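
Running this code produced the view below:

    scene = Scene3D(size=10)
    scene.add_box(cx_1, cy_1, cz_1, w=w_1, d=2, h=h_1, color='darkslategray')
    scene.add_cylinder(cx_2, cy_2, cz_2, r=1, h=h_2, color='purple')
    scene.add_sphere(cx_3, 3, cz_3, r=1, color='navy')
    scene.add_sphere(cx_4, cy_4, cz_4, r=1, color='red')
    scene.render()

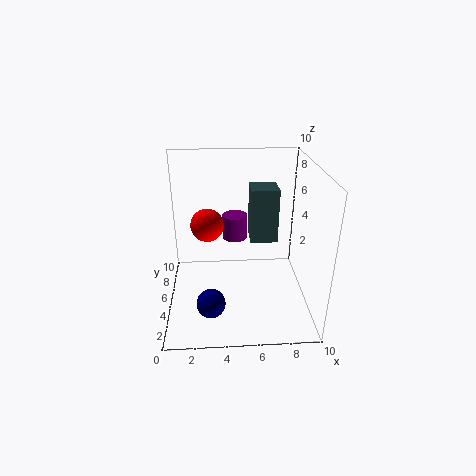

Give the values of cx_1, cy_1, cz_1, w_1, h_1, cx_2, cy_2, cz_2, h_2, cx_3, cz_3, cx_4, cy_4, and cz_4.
cx_1 = 6; cy_1 = 6; cz_1 = 4; w_1 = 2; h_1 = 4; cx_2 = 5; cy_2 = 9; cz_2 = 3; h_2 = 2; cx_3 = 3; cz_3 = 1; cx_4 = 3; cy_4 = 3; cz_4 = 7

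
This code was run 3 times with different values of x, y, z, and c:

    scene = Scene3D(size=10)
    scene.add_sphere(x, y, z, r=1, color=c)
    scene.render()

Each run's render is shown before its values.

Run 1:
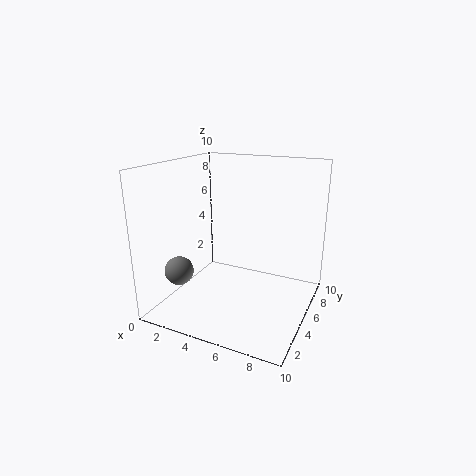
x = 1.5; y = 2.75; z = 2.75; c = 'gray'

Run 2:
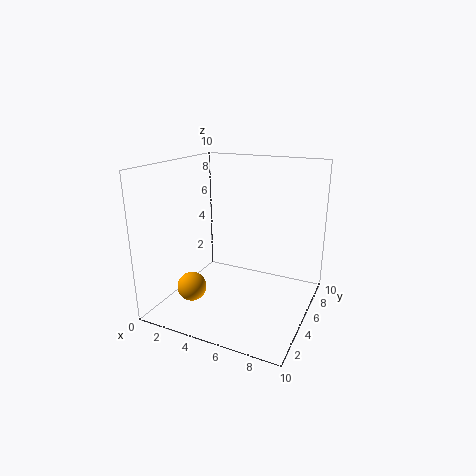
x = 2.5; y = 2.75; z = 1.75; c = 'orange'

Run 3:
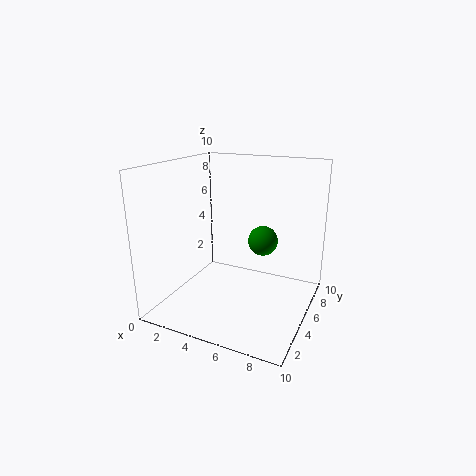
x = 6.75; y = 5.25; z = 5; c = 'green'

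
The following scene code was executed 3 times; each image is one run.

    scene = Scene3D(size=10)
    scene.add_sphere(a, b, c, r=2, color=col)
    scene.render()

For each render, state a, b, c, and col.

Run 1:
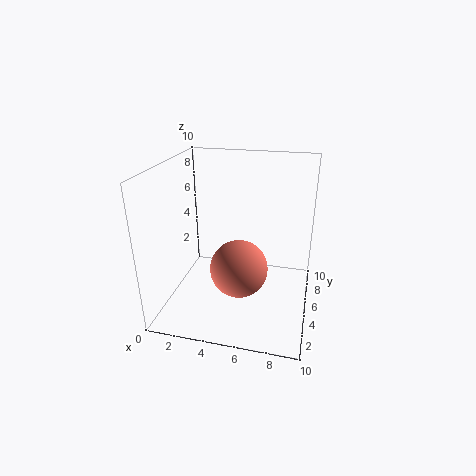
a = 5.25, b = 4.25, c = 3, col = 'salmon'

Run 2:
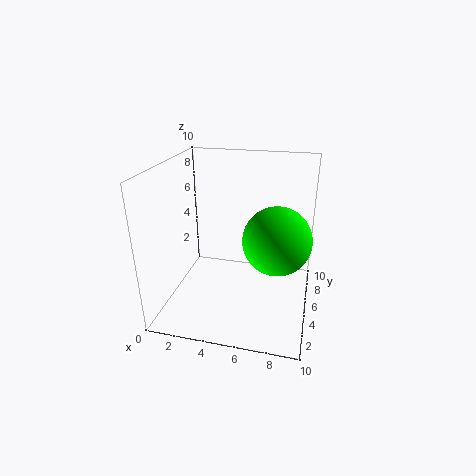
a = 8, b = 2.25, c = 6.5, col = 'lime'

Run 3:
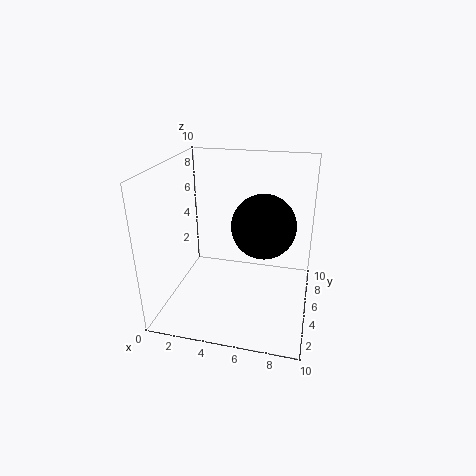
a = 7, b = 3.5, c = 6.75, col = 'black'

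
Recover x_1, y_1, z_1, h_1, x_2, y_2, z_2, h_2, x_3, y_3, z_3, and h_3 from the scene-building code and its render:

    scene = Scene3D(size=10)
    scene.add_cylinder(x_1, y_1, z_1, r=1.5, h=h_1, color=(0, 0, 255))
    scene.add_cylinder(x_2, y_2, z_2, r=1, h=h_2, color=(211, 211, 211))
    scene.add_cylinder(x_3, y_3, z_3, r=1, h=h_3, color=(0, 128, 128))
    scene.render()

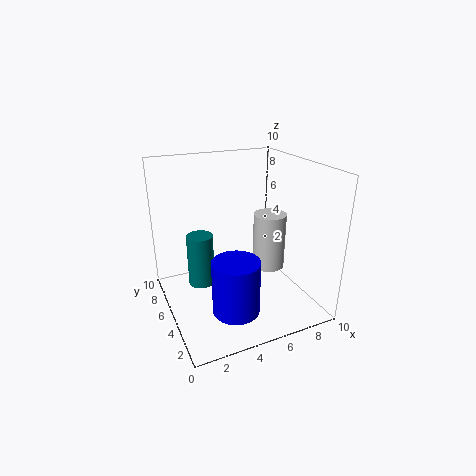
x_1 = 3.5
y_1 = 2
z_1 = 1.5
h_1 = 3.5
x_2 = 6
y_2 = 2.5
z_2 = 4
h_2 = 3.5
x_3 = 3
y_3 = 7.5
z_3 = 0.5
h_3 = 4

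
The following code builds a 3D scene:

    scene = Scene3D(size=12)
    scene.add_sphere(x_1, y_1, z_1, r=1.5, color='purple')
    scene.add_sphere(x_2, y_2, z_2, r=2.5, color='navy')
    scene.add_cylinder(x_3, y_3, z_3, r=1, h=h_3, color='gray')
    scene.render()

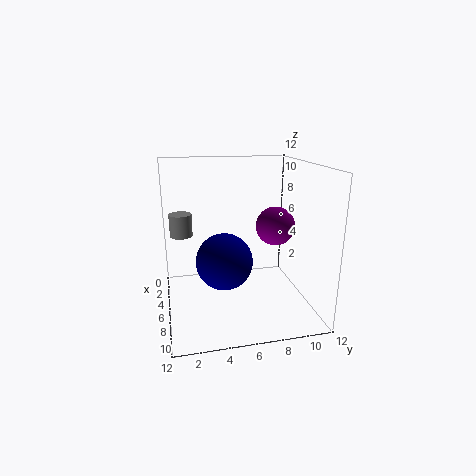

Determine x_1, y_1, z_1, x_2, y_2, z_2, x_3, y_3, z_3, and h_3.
x_1 = 8, y_1 = 8.5, z_1 = 7.5, x_2 = 5, y_2 = 5, z_2 = 3.5, x_3 = 3, y_3 = 1.5, z_3 = 5.5, h_3 = 2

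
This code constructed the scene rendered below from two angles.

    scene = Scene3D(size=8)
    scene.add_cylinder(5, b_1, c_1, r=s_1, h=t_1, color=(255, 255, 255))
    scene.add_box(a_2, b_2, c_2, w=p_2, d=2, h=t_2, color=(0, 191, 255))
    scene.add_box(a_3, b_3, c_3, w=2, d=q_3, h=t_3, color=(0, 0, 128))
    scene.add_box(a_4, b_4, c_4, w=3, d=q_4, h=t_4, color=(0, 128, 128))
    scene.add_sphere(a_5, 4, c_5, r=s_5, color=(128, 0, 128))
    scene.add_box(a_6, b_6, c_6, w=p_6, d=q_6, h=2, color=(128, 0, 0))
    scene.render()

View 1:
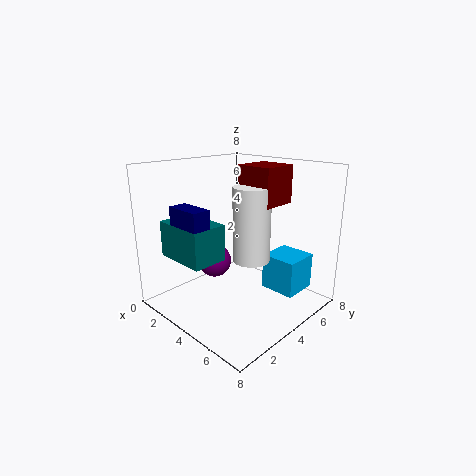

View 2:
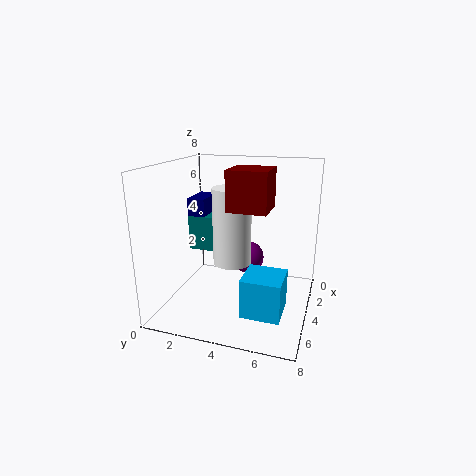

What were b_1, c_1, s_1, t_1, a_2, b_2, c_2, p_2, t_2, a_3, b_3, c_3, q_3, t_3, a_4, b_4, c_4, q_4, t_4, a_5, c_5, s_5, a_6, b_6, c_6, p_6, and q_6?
b_1 = 4
c_1 = 3
s_1 = 1
t_1 = 4
a_2 = 5
b_2 = 5
c_2 = 1
p_2 = 2
t_2 = 2
a_3 = 2
b_3 = 1
c_3 = 5
q_3 = 1
t_3 = 1
a_4 = 1
b_4 = 1
c_4 = 3
q_4 = 2
t_4 = 2
a_5 = 2
c_5 = 2
s_5 = 1
a_6 = 4
b_6 = 4
c_6 = 6
p_6 = 2
q_6 = 2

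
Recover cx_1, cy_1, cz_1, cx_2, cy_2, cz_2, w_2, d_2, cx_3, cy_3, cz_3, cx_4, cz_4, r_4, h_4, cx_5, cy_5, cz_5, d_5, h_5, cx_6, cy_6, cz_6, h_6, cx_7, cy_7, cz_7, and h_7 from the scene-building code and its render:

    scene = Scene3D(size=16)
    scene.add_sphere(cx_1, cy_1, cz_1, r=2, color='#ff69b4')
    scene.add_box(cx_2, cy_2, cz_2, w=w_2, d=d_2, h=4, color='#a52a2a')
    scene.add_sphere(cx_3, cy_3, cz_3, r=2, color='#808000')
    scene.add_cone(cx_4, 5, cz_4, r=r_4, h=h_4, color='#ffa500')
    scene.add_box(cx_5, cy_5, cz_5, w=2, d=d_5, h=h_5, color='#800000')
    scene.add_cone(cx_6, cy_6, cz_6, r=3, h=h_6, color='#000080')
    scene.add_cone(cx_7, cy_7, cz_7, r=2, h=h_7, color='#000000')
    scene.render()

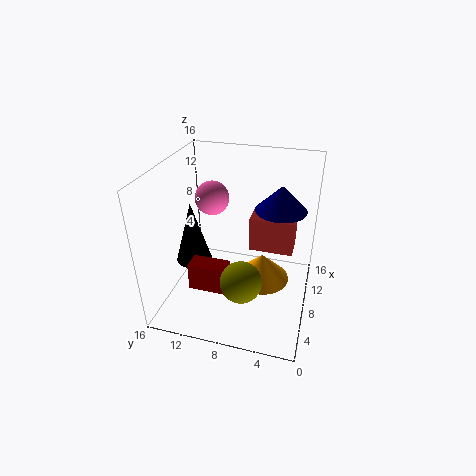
cx_1 = 11, cy_1 = 12, cz_1 = 11, cx_2 = 9, cy_2 = 2, cz_2 = 6, w_2 = 3, d_2 = 5, cx_3 = 2, cy_3 = 6, cz_3 = 7, cx_4 = 7, cz_4 = 4, r_4 = 3, h_4 = 3, cx_5 = 3, cy_5 = 8, cz_5 = 4, d_5 = 4, h_5 = 3, cx_6 = 12, cy_6 = 4, cz_6 = 10, h_6 = 3, cx_7 = 7, cy_7 = 13, cz_7 = 5, h_7 = 7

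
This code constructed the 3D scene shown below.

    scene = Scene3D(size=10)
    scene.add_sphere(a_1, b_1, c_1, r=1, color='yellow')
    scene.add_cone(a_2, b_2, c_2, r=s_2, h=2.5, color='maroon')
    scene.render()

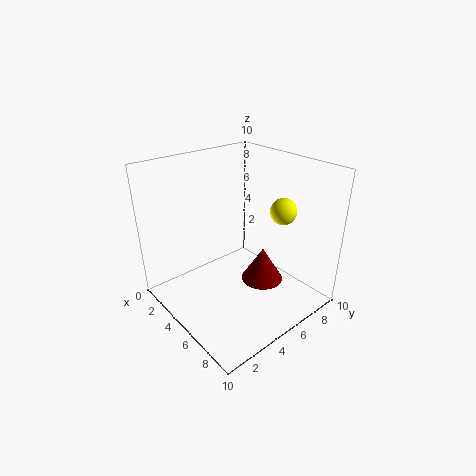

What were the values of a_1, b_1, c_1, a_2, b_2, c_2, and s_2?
a_1 = 5.5; b_1 = 9; c_1 = 6; a_2 = 6; b_2 = 6.5; c_2 = 1.5; s_2 = 1.5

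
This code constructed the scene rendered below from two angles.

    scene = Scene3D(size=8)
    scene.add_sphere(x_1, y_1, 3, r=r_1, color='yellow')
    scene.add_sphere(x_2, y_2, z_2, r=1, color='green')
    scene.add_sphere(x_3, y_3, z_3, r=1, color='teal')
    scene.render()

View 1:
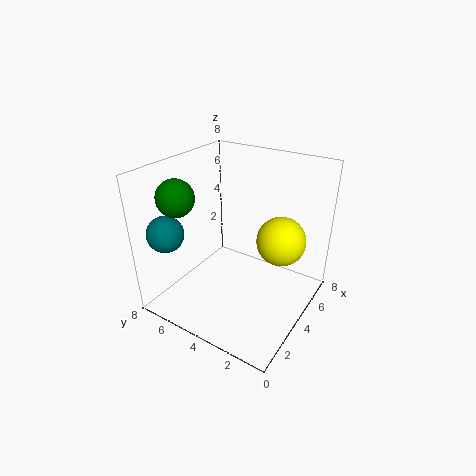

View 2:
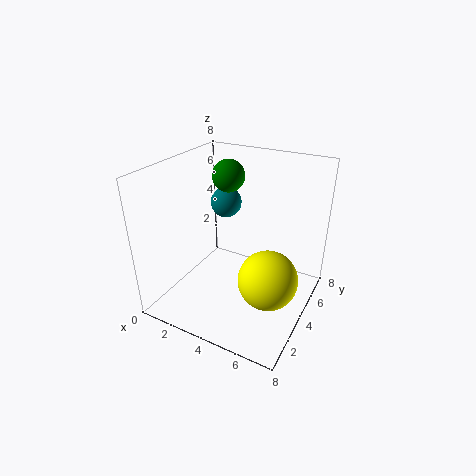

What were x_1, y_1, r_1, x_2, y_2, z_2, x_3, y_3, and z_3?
x_1 = 6.5, y_1 = 2.5, r_1 = 1.5, x_2 = 2, y_2 = 6.5, z_2 = 6.5, x_3 = 1.5, y_3 = 7, z_3 = 4.5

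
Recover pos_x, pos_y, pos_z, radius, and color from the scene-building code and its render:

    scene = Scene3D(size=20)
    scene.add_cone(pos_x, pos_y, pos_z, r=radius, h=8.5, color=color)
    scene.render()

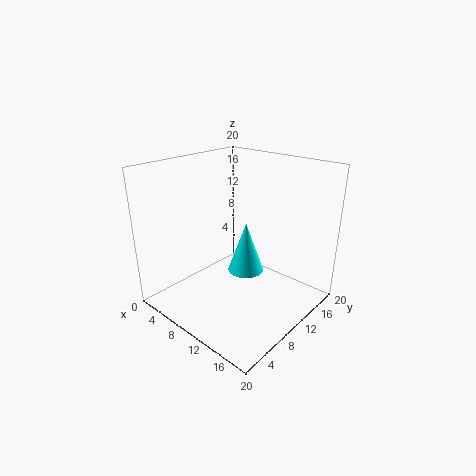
pos_x = 6, pos_y = 16.5, pos_z = 0.5, radius = 3, color = 'cyan'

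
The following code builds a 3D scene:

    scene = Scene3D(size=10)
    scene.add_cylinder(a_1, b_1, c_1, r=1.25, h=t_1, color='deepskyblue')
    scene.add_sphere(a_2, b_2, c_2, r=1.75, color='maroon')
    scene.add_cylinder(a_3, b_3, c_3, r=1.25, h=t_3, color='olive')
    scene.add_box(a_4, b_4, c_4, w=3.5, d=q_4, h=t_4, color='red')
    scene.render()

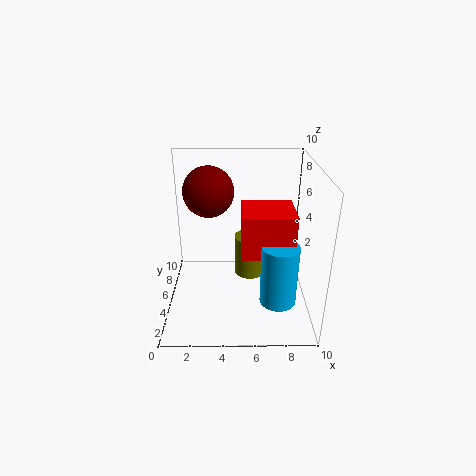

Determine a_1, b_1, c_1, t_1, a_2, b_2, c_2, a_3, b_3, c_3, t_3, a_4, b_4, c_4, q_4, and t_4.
a_1 = 7.75, b_1 = 3.25, c_1 = 1, t_1 = 4.25, a_2 = 3, b_2 = 6, c_2 = 8, a_3 = 6, b_3 = 7.75, c_3 = 0.5, t_3 = 3.25, a_4 = 5.25, b_4 = 3.25, c_4 = 4.25, q_4 = 3.25, t_4 = 3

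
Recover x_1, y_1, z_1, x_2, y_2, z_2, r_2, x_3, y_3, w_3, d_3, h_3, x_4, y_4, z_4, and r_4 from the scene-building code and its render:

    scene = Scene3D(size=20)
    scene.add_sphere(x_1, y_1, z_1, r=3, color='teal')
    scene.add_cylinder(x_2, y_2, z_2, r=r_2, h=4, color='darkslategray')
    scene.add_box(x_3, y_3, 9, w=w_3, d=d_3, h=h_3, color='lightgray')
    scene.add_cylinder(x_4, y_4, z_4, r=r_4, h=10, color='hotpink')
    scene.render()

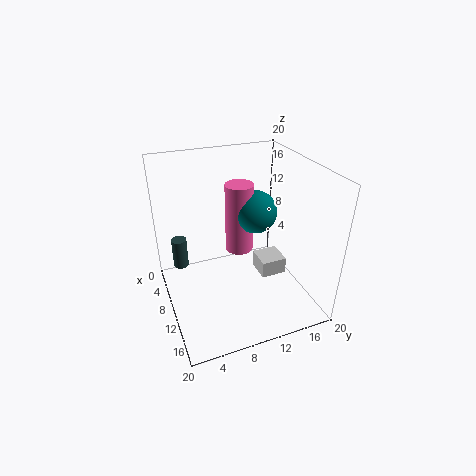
x_1 = 9; y_1 = 13; z_1 = 13; x_2 = 9; y_2 = 2; z_2 = 7; r_2 = 1; x_3 = 15; y_3 = 10; w_3 = 3; d_3 = 3; h_3 = 2; x_4 = 8; y_4 = 11; z_4 = 7; r_4 = 2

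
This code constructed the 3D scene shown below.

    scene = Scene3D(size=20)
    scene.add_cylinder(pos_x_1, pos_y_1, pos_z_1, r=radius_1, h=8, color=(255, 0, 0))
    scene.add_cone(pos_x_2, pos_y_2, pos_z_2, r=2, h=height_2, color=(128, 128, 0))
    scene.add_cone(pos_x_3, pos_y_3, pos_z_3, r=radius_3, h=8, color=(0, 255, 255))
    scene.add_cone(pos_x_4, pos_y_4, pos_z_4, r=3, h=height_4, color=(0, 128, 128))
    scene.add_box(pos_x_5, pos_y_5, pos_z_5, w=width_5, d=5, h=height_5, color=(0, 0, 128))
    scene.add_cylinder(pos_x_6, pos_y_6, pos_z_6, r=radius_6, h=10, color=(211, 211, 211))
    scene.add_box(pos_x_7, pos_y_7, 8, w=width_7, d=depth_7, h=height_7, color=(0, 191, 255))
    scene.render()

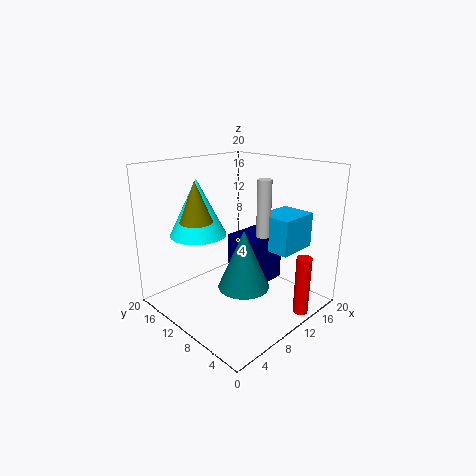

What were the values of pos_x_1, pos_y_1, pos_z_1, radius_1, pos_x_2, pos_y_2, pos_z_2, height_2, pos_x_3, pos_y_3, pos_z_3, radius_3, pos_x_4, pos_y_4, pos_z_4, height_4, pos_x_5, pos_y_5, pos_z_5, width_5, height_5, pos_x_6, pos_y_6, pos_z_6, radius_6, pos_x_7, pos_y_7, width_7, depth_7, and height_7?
pos_x_1 = 13; pos_y_1 = 1; pos_z_1 = 1; radius_1 = 1; pos_x_2 = 3; pos_y_2 = 10; pos_z_2 = 14; height_2 = 5; pos_x_3 = 7; pos_y_3 = 15; pos_z_3 = 10; radius_3 = 4; pos_x_4 = 5; pos_y_4 = 4; pos_z_4 = 7; height_4 = 7; pos_x_5 = 10; pos_y_5 = 7; pos_z_5 = 3; width_5 = 6; height_5 = 7; pos_x_6 = 13; pos_y_6 = 8; pos_z_6 = 8; radius_6 = 1; pos_x_7 = 13; pos_y_7 = 4; width_7 = 6; depth_7 = 5; height_7 = 5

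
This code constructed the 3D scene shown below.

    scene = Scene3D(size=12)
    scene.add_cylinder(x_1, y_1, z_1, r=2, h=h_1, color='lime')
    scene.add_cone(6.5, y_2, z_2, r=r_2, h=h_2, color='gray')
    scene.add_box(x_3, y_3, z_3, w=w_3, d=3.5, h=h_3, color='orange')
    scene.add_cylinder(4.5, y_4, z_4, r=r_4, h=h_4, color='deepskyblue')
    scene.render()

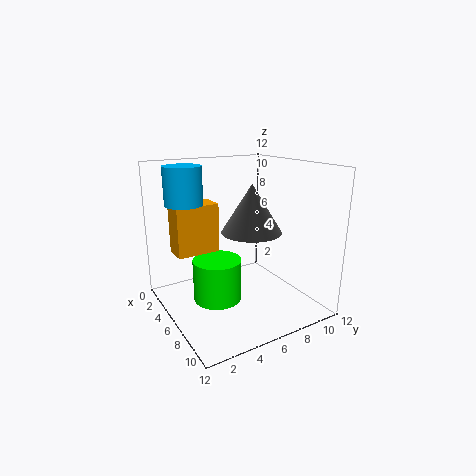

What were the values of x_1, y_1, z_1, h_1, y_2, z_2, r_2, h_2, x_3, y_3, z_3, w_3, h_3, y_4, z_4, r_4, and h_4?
x_1 = 6, y_1 = 4, z_1 = 1, h_1 = 3.5, y_2 = 7, z_2 = 6.5, r_2 = 2.5, h_2 = 4, x_3 = 3.5, y_3 = 1, z_3 = 5, w_3 = 2, h_3 = 4, y_4 = 2, z_4 = 9, r_4 = 1.5, h_4 = 3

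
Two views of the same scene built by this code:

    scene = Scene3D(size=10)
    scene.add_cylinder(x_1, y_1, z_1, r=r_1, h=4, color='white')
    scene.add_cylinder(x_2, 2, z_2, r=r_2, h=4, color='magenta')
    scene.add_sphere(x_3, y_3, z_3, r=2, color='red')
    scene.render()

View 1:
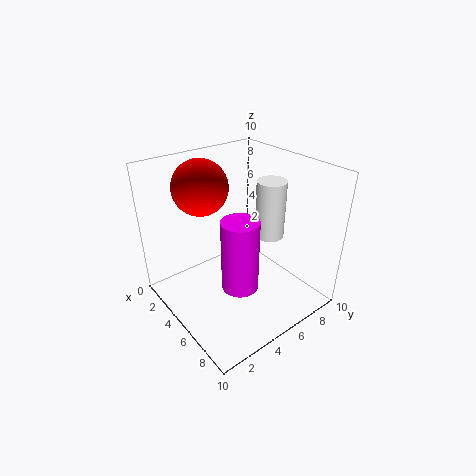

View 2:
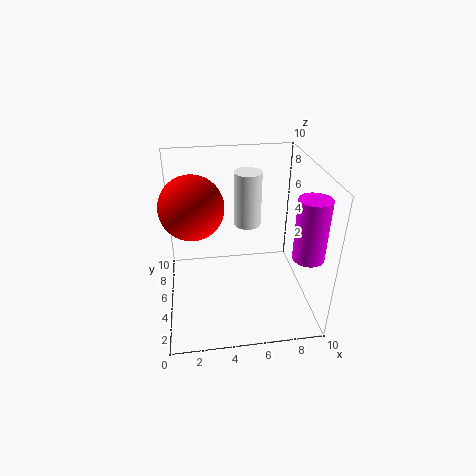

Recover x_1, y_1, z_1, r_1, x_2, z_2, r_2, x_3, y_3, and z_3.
x_1 = 6
y_1 = 7
z_1 = 5
r_1 = 1
x_2 = 9
z_2 = 5
r_2 = 1
x_3 = 2
y_3 = 4
z_3 = 8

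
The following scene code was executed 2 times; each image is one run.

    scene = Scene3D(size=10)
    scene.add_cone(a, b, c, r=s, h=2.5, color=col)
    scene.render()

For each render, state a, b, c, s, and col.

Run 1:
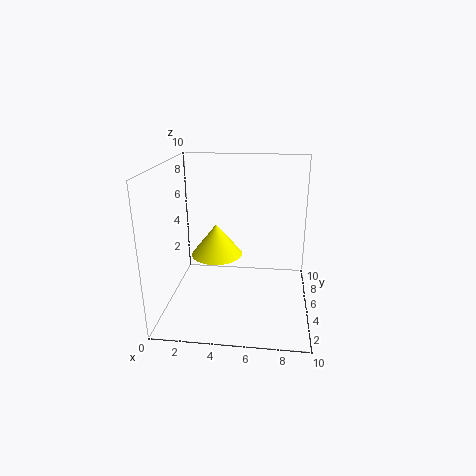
a = 3
b = 7.5
c = 2.5
s = 2
col = 'yellow'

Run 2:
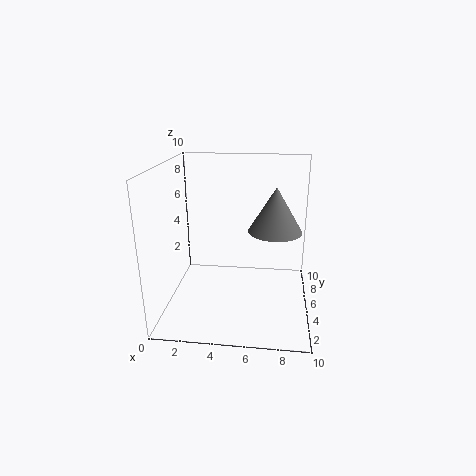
a = 7.5
b = 1.5
c = 7
s = 1.5
col = 'gray'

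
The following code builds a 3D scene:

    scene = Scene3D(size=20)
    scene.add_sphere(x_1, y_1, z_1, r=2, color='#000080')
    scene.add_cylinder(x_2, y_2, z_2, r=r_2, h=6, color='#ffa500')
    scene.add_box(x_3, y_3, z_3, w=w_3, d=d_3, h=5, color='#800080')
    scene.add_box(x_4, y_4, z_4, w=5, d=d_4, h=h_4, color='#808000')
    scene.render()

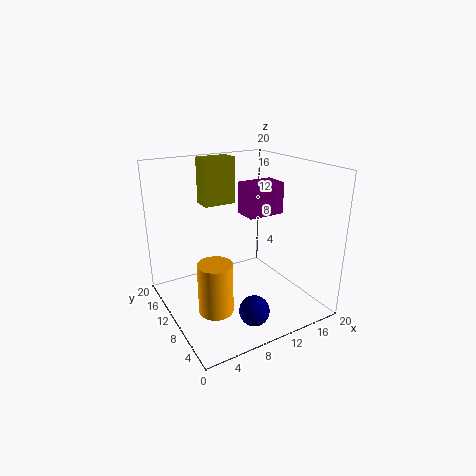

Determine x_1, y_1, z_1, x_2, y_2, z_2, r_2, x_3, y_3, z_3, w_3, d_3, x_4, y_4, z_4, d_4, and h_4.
x_1 = 9
y_1 = 4
z_1 = 2
x_2 = 3
y_2 = 3
z_2 = 5
r_2 = 2
x_3 = 14
y_3 = 13
z_3 = 11
w_3 = 6
d_3 = 4
x_4 = 8
y_4 = 16
z_4 = 13
d_4 = 3
h_4 = 7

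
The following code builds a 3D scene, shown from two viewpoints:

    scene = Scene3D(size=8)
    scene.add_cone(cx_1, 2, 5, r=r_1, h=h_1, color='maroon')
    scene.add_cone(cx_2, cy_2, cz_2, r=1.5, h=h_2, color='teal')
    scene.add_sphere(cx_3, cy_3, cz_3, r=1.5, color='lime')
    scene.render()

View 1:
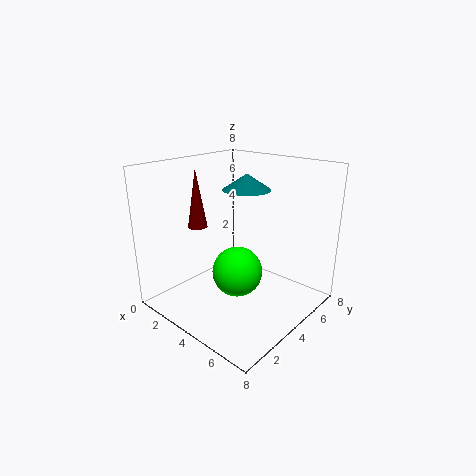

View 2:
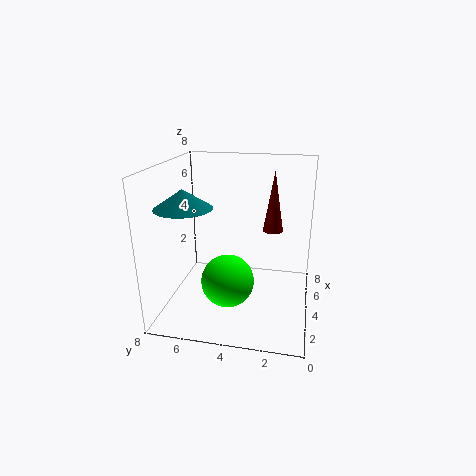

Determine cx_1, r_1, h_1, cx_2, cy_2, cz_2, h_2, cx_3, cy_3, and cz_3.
cx_1 = 3; r_1 = 0.5; h_1 = 3; cx_2 = 2.5; cy_2 = 6.5; cz_2 = 6; h_2 = 1; cx_3 = 3.5; cy_3 = 4.5; cz_3 = 1.5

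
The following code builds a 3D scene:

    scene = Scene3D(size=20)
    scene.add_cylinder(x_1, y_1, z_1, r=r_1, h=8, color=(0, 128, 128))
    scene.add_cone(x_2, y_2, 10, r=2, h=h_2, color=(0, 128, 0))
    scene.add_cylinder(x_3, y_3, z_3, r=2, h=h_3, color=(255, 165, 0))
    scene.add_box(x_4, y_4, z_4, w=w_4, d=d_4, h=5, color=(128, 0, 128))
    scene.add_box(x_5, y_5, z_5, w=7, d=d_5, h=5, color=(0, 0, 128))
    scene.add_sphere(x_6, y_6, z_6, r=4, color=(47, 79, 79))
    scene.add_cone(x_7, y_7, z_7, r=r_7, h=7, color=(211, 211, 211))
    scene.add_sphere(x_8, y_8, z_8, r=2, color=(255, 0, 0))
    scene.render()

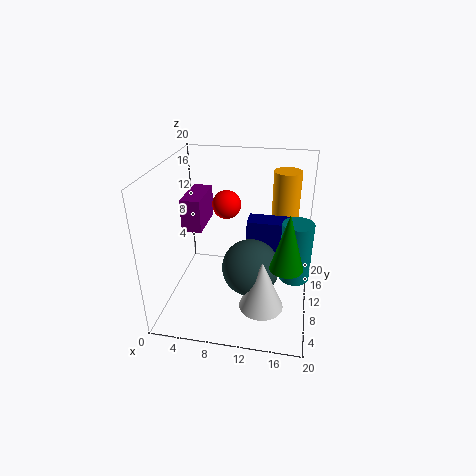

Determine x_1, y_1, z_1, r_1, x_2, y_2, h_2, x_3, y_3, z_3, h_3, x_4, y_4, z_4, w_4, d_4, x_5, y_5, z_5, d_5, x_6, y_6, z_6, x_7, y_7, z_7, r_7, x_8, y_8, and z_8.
x_1 = 18; y_1 = 8; z_1 = 6; r_1 = 2; x_2 = 17; y_2 = 4; h_2 = 7; x_3 = 16; y_3 = 16; z_3 = 9; h_3 = 9; x_4 = 1; y_4 = 12; z_4 = 9; w_4 = 3; d_4 = 7; x_5 = 11; y_5 = 11; z_5 = 7; d_5 = 3; x_6 = 12; y_6 = 9; z_6 = 6; x_7 = 14; y_7 = 6; z_7 = 2; r_7 = 3; x_8 = 8; y_8 = 12; z_8 = 14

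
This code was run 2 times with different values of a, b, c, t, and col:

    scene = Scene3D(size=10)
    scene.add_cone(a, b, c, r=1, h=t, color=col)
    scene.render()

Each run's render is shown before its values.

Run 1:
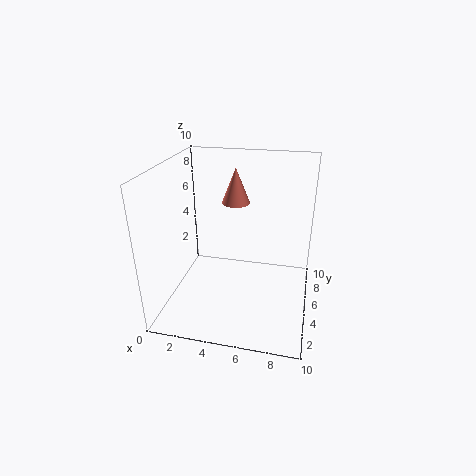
a = 4.5
b = 6.5
c = 7
t = 2.5
col = 'salmon'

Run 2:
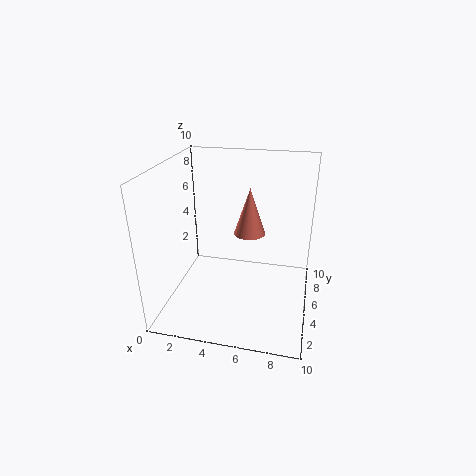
a = 6
b = 4
c = 6
t = 3
col = 'salmon'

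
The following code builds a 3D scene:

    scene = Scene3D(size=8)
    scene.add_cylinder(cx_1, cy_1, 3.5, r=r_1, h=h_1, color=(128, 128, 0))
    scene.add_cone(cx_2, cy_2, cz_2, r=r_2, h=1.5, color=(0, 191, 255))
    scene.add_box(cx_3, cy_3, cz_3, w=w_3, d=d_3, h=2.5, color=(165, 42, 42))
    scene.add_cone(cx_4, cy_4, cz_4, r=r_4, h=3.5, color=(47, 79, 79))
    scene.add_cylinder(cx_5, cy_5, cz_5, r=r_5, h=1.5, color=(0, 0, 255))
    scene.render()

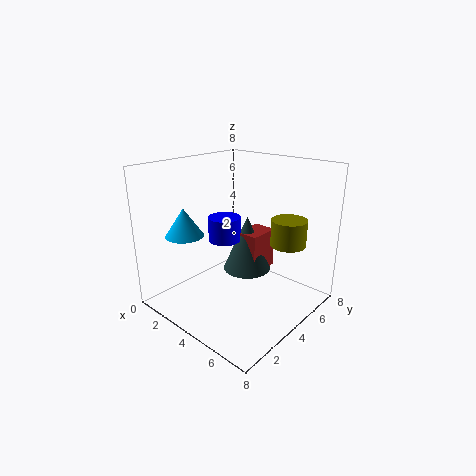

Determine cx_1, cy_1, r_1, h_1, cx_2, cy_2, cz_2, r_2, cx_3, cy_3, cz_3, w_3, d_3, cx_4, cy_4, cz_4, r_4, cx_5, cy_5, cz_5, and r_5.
cx_1 = 6, cy_1 = 6, r_1 = 1, h_1 = 1.5, cx_2 = 2.5, cy_2 = 1.5, cz_2 = 4.5, r_2 = 1, cx_3 = 2.5, cy_3 = 5.5, cz_3 = 1, w_3 = 1.5, d_3 = 2, cx_4 = 3, cy_4 = 6, cz_4 = 1, r_4 = 1.5, cx_5 = 2, cy_5 = 5, cz_5 = 3, r_5 = 1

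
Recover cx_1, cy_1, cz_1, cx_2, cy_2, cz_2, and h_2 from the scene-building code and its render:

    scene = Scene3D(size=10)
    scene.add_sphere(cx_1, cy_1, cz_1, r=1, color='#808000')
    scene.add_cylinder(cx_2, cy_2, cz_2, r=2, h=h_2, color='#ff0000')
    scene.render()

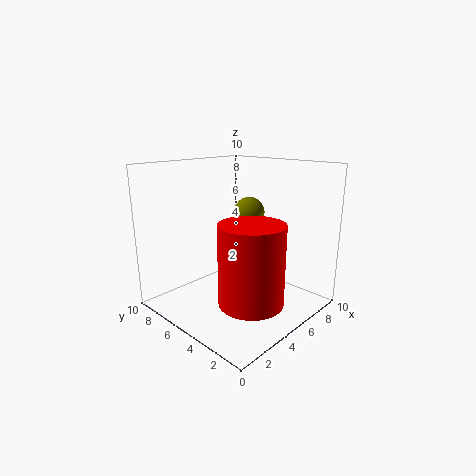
cx_1 = 5; cy_1 = 4; cz_1 = 7; cx_2 = 3; cy_2 = 2; cz_2 = 2; h_2 = 5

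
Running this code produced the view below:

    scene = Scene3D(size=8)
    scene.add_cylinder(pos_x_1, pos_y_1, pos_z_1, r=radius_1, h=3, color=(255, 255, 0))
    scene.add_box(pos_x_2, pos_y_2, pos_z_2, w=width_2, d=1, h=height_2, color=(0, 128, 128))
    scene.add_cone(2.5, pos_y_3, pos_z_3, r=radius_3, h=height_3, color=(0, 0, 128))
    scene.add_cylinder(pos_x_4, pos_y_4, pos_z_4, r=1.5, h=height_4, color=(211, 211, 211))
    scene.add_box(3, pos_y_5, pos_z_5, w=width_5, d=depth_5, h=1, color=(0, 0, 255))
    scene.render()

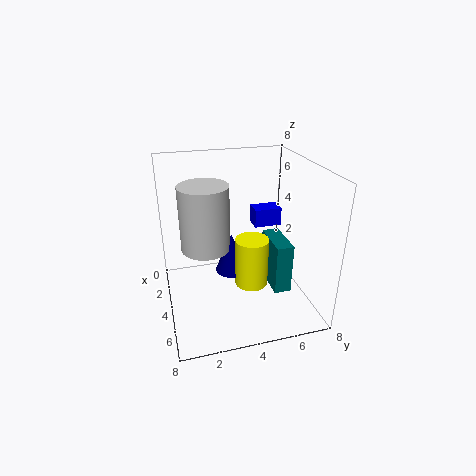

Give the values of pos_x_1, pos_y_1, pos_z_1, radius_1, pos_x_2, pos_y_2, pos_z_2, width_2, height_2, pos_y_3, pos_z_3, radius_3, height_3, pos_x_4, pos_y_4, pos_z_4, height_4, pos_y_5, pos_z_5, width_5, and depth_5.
pos_x_1 = 3.5; pos_y_1 = 5; pos_z_1 = 0.5; radius_1 = 1; pos_x_2 = 2.5; pos_y_2 = 6; pos_z_2 = 0.5; width_2 = 2.5; height_2 = 3; pos_y_3 = 4; pos_z_3 = 1; radius_3 = 1; height_3 = 2.5; pos_x_4 = 2; pos_y_4 = 2.5; pos_z_4 = 2.5; height_4 = 4; pos_y_5 = 5; pos_z_5 = 4.5; width_5 = 1; depth_5 = 1.5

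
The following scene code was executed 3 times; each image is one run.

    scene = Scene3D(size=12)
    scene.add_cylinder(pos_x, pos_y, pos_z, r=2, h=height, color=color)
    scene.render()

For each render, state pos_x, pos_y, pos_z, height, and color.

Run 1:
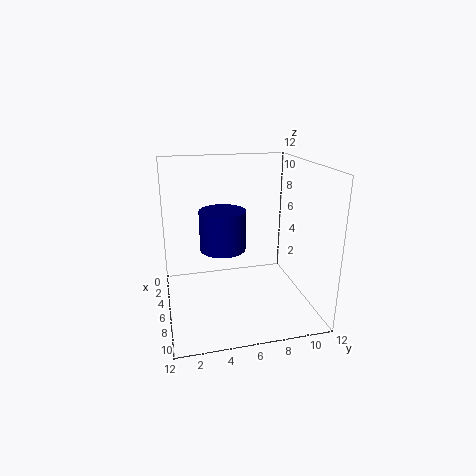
pos_x = 4.5
pos_y = 5
pos_z = 4.5
height = 3.5
color = 'navy'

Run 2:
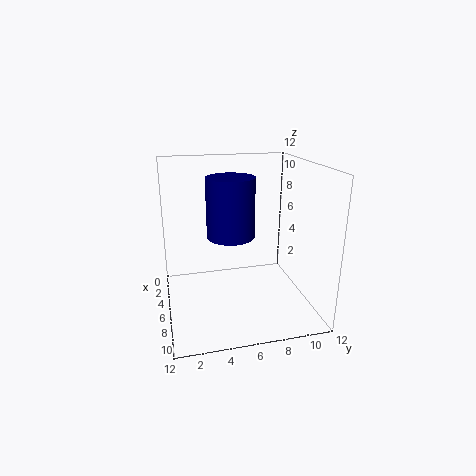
pos_x = 5.5
pos_y = 5.5
pos_z = 6
height = 5
color = 'navy'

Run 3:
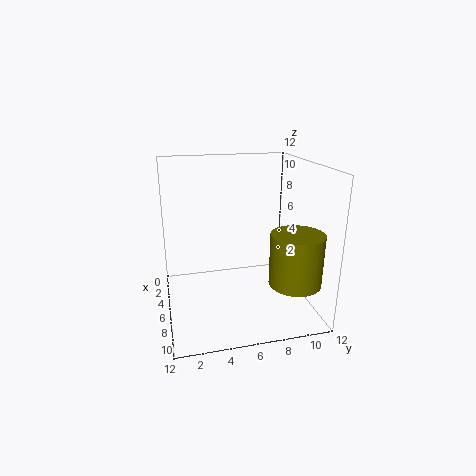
pos_x = 10
pos_y = 9.5
pos_z = 3.5
height = 4
color = 'olive'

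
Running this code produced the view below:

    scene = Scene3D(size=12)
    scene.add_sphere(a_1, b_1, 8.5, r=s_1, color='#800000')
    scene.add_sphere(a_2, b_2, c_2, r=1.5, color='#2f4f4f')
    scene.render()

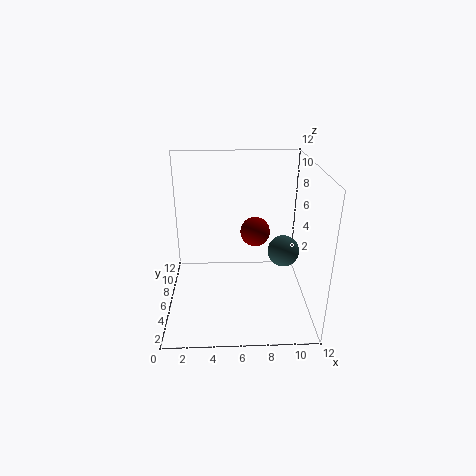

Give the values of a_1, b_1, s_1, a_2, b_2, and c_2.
a_1 = 7, b_1 = 2, s_1 = 1, a_2 = 10.5, b_2 = 9, c_2 = 3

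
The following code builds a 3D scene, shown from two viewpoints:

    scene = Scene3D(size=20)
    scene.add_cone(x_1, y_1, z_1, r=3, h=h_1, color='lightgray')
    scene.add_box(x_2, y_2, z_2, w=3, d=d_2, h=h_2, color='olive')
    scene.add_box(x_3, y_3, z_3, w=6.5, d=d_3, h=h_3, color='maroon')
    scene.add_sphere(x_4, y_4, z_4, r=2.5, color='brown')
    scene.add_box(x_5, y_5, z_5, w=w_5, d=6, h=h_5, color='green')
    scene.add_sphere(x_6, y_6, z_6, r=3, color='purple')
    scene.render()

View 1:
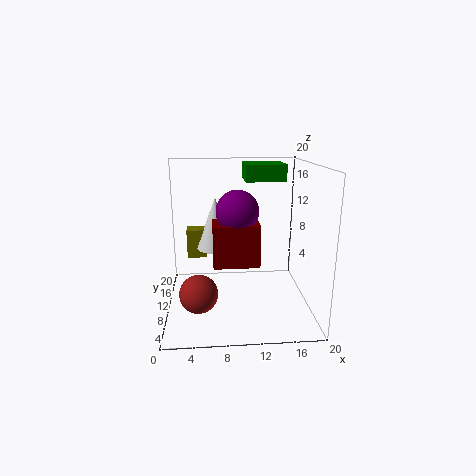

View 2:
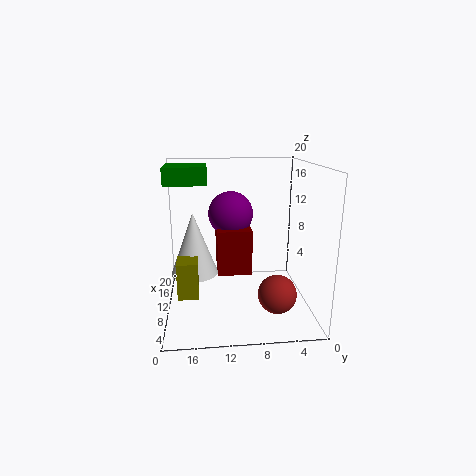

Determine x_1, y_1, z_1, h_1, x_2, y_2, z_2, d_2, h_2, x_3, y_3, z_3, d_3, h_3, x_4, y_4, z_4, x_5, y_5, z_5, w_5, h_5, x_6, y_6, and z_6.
x_1 = 7, y_1 = 16, z_1 = 6.5, h_1 = 8, x_2 = 2.5, y_2 = 15.5, z_2 = 5, d_2 = 2.5, h_2 = 4.5, x_3 = 6.5, y_3 = 8.5, z_3 = 6, d_3 = 4.5, h_3 = 6, x_4 = 4.5, y_4 = 5.5, z_4 = 4, x_5 = 11.5, y_5 = 14, z_5 = 17, w_5 = 6, h_5 = 2.5, x_6 = 10, y_6 = 11, z_6 = 13.5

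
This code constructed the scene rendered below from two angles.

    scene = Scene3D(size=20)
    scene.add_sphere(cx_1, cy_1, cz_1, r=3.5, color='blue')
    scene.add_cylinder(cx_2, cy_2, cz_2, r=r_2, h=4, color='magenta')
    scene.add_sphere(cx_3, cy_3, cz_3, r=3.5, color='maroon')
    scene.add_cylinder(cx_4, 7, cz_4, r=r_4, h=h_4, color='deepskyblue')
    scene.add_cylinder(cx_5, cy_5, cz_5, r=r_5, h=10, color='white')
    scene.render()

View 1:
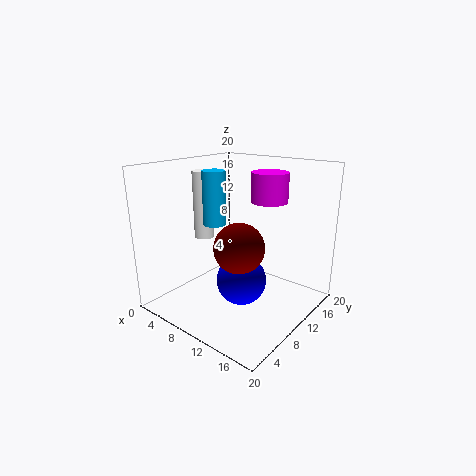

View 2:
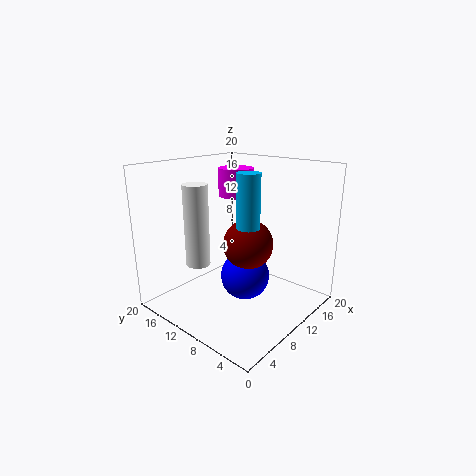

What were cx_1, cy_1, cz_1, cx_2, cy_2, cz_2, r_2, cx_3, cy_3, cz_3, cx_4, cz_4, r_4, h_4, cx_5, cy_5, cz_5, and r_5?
cx_1 = 11, cy_1 = 9.5, cz_1 = 4, cx_2 = 13, cy_2 = 13, cz_2 = 15, r_2 = 2.5, cx_3 = 11, cy_3 = 9, cz_3 = 9, cx_4 = 8.5, cz_4 = 12.5, r_4 = 1.5, h_4 = 7, cx_5 = 3, cy_5 = 10.5, cz_5 = 8.5, r_5 = 1.5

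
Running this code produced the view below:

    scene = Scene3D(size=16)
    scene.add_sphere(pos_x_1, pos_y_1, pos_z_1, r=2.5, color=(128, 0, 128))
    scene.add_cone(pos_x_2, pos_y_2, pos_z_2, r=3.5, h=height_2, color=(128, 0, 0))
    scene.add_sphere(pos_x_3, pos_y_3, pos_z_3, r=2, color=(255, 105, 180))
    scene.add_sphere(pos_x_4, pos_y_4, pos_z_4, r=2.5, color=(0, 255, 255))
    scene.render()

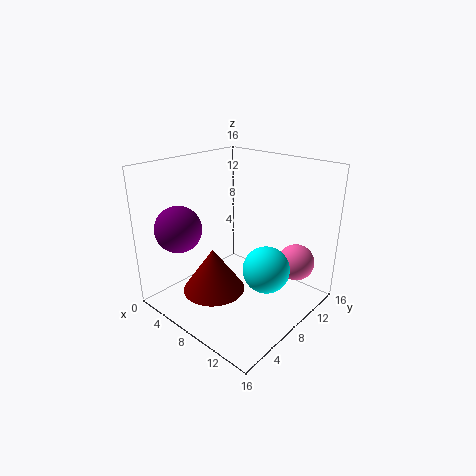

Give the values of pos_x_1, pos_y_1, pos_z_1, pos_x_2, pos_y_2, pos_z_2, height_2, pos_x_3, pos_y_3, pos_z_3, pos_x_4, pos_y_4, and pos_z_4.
pos_x_1 = 4, pos_y_1 = 3, pos_z_1 = 9.5, pos_x_2 = 6.5, pos_y_2 = 5.5, pos_z_2 = 2, height_2 = 5, pos_x_3 = 13.5, pos_y_3 = 11.5, pos_z_3 = 5.5, pos_x_4 = 12, pos_y_4 = 8, pos_z_4 = 5.5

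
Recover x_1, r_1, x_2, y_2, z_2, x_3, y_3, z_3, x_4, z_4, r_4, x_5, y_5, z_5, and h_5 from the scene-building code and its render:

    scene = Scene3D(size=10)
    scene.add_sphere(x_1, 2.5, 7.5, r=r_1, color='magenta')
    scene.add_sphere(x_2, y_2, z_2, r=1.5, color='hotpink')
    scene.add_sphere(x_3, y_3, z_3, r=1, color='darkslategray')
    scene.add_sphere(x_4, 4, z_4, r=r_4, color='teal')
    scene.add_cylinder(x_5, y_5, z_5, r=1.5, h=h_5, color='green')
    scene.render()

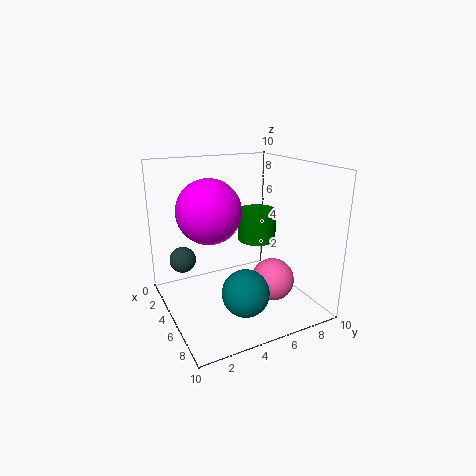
x_1 = 6; r_1 = 2; x_2 = 6.5; y_2 = 7; z_2 = 2; x_3 = 1.5; y_3 = 2; z_3 = 2.5; x_4 = 8; z_4 = 2.5; r_4 = 1.5; x_5 = 2.5; y_5 = 8; z_5 = 3.5; h_5 = 2.5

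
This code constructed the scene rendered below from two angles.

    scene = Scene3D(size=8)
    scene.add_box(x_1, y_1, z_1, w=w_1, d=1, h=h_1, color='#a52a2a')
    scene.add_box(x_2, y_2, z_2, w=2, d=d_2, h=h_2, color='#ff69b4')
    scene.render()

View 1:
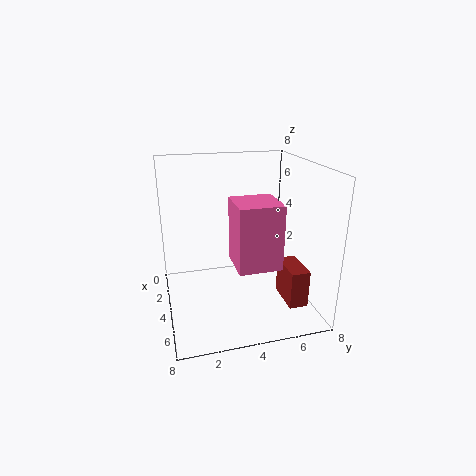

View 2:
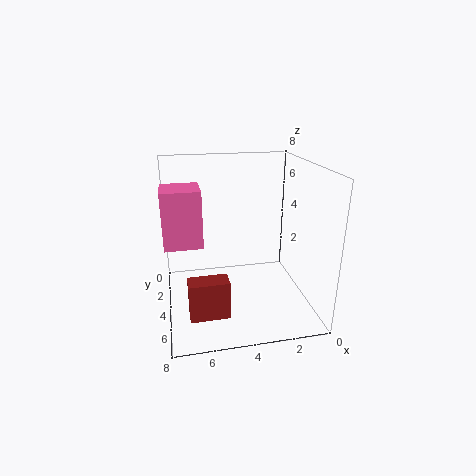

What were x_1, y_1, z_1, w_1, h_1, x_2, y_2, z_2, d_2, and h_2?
x_1 = 5; y_1 = 6; z_1 = 1; w_1 = 2; h_1 = 2; x_2 = 6; y_2 = 3; z_2 = 4; d_2 = 2; h_2 = 3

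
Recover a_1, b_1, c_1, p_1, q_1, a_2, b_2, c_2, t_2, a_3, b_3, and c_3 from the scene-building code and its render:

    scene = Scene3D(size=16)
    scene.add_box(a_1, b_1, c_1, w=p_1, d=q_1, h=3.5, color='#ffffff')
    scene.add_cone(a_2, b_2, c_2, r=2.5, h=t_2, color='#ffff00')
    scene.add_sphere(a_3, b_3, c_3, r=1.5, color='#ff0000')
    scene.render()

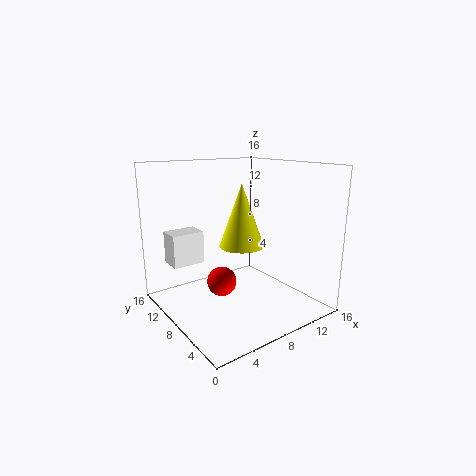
a_1 = 1, b_1 = 9.5, c_1 = 5.5, p_1 = 3.5, q_1 = 2.5, a_2 = 8.5, b_2 = 8, c_2 = 7, t_2 = 7, a_3 = 4.5, b_3 = 6, c_3 = 4.5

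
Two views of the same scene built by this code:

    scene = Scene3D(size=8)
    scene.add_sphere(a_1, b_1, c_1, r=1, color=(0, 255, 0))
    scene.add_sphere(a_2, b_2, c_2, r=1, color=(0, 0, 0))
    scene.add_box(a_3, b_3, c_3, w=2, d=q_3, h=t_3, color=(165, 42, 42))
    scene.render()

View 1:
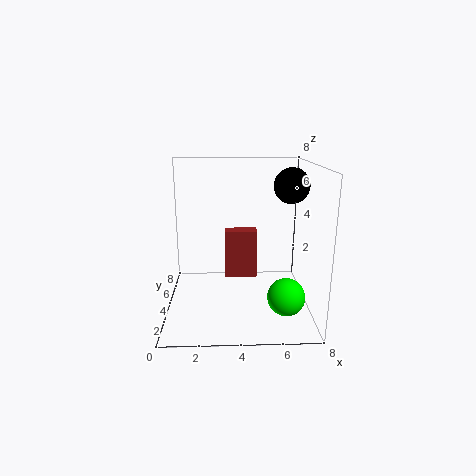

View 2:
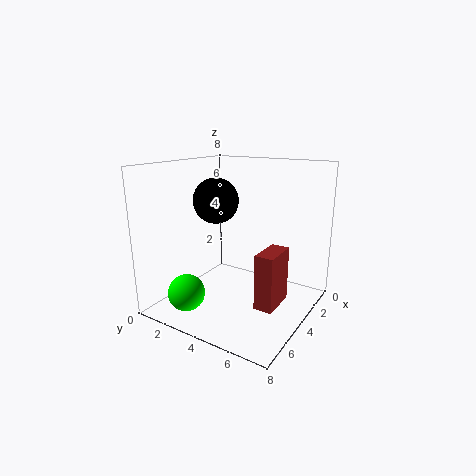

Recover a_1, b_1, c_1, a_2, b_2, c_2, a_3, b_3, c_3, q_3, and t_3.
a_1 = 6.5, b_1 = 2.25, c_1 = 1.25, a_2 = 7, b_2 = 4.75, c_2 = 6.75, a_3 = 3.25, b_3 = 5.75, c_3 = 0.75, q_3 = 1, t_3 = 3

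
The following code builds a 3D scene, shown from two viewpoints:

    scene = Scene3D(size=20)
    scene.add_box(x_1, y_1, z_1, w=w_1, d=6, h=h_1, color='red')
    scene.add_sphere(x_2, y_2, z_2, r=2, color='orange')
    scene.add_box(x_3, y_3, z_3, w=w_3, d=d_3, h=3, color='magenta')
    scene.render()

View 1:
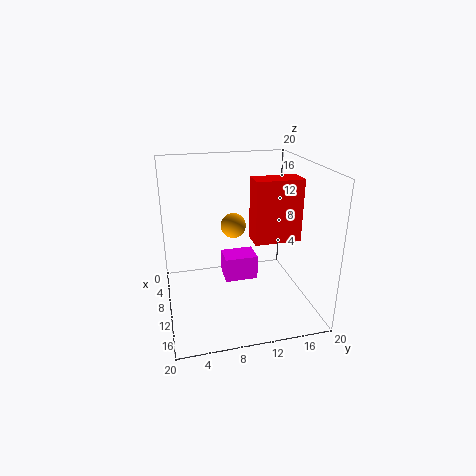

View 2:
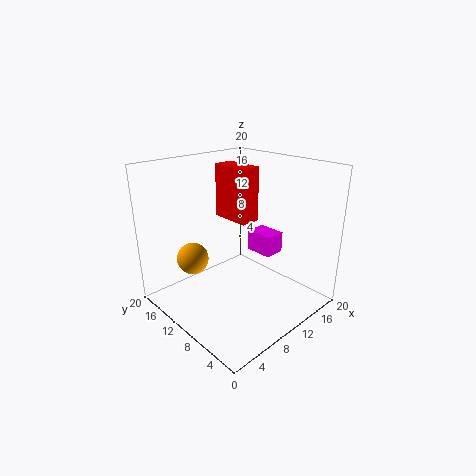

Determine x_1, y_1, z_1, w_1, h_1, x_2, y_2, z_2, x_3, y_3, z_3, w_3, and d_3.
x_1 = 12; y_1 = 11; z_1 = 11; w_1 = 3; h_1 = 8; x_2 = 3; y_2 = 11; z_2 = 9; x_3 = 13; y_3 = 7; z_3 = 7; w_3 = 3; d_3 = 4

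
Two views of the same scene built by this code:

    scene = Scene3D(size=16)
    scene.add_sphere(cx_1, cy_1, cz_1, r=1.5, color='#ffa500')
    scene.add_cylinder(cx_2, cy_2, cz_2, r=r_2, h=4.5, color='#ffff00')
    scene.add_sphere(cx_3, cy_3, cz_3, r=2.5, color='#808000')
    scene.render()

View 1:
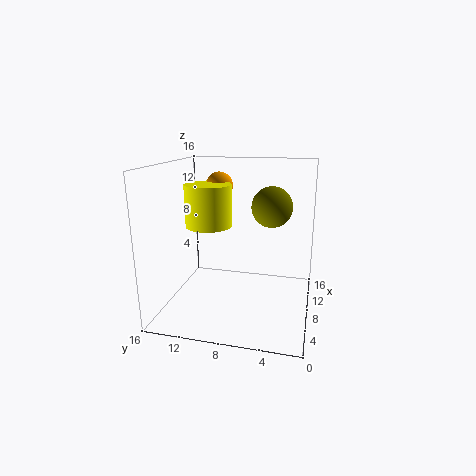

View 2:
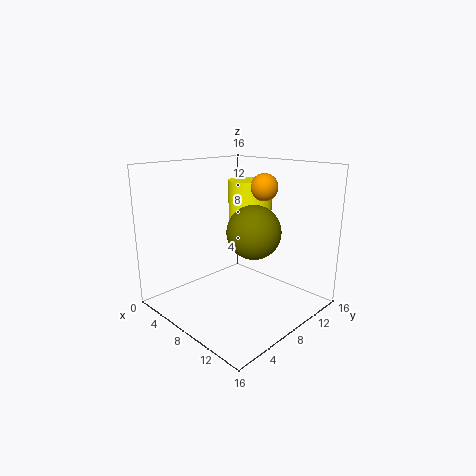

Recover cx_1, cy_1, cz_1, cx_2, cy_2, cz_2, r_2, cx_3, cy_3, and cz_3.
cx_1 = 9.5
cy_1 = 10.5
cz_1 = 13.5
cx_2 = 7
cy_2 = 11
cz_2 = 9.5
r_2 = 2.5
cx_3 = 13
cy_3 = 5
cz_3 = 10.5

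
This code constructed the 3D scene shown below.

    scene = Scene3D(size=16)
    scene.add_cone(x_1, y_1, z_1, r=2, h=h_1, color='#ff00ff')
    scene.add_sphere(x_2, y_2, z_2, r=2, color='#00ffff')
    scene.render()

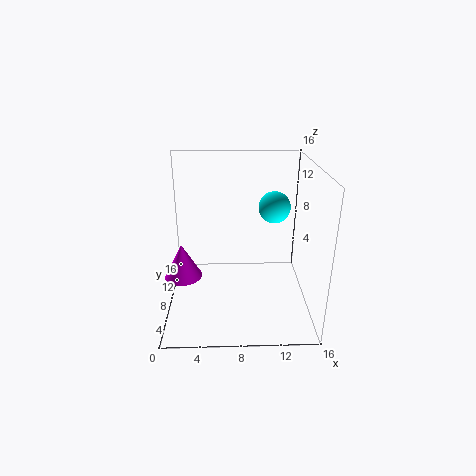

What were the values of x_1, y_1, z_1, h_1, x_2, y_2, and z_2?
x_1 = 2, y_1 = 6, z_1 = 4.5, h_1 = 3.75, x_2 = 12.75, y_2 = 13.5, z_2 = 9.5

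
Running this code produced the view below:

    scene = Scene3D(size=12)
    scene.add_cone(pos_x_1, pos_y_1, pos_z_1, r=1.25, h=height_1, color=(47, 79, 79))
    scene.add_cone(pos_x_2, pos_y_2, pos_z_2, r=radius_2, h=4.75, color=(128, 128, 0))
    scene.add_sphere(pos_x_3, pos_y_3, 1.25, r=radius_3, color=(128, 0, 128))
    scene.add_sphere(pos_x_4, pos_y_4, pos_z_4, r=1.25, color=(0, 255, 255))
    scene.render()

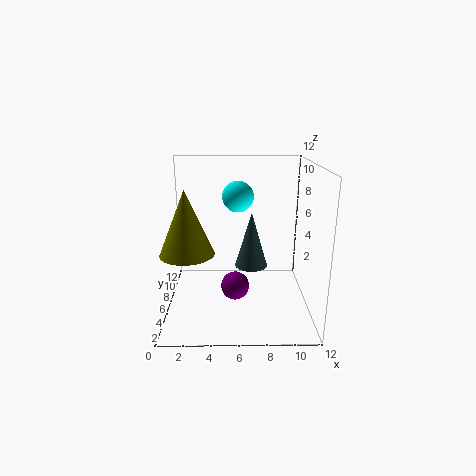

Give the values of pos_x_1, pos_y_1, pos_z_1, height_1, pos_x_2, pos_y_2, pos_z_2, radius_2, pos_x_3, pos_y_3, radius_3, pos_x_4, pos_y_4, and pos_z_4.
pos_x_1 = 7
pos_y_1 = 4
pos_z_1 = 4.5
height_1 = 4.25
pos_x_2 = 2.25
pos_y_2 = 2.75
pos_z_2 = 6
radius_2 = 2
pos_x_3 = 5.75
pos_y_3 = 6.5
radius_3 = 1.25
pos_x_4 = 6
pos_y_4 = 6
pos_z_4 = 9.5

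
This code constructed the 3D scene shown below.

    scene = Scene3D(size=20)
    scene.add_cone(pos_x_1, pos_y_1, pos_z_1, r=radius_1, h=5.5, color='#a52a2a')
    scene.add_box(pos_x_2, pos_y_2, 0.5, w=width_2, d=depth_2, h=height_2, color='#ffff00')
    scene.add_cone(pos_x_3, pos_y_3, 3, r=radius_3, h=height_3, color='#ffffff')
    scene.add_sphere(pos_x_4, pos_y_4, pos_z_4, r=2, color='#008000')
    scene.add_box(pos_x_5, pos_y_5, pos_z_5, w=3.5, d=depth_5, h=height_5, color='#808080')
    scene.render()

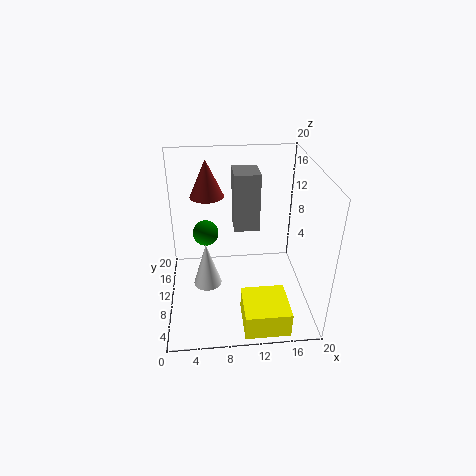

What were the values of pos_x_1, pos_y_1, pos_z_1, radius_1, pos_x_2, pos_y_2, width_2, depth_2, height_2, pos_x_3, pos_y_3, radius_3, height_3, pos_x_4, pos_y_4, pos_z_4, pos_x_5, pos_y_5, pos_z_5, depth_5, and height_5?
pos_x_1 = 6; pos_y_1 = 15.5; pos_z_1 = 14; radius_1 = 2.5; pos_x_2 = 10; pos_y_2 = 0.5; width_2 = 6; depth_2 = 6; height_2 = 3.5; pos_x_3 = 5.5; pos_y_3 = 9.5; radius_3 = 2; height_3 = 6.5; pos_x_4 = 5.5; pos_y_4 = 16; pos_z_4 = 7.5; pos_x_5 = 9.5; pos_y_5 = 10; pos_z_5 = 11; depth_5 = 4; height_5 = 8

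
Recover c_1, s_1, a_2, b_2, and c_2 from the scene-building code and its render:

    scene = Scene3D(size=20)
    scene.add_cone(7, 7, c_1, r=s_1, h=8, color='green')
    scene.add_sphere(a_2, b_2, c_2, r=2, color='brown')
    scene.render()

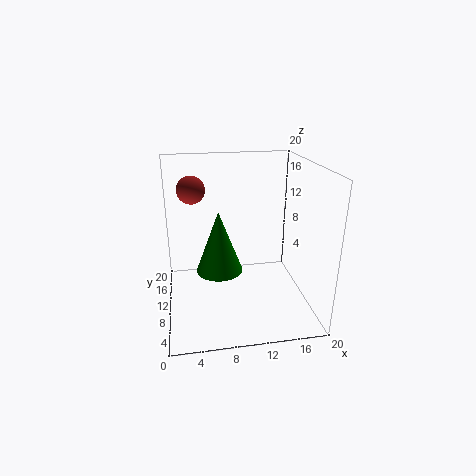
c_1 = 7
s_1 = 3
a_2 = 4
b_2 = 14
c_2 = 16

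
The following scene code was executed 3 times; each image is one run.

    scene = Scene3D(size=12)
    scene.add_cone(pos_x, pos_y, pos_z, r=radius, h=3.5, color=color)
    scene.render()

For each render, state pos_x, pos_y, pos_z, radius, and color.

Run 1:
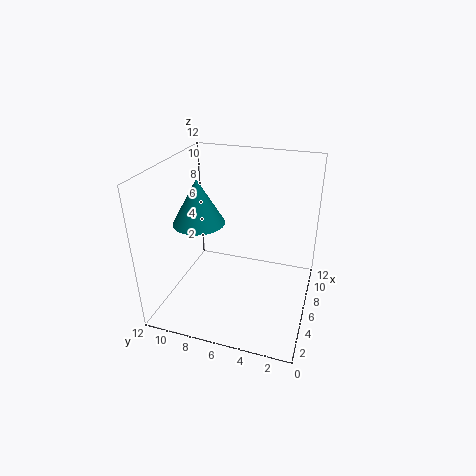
pos_x = 4, pos_y = 8.5, pos_z = 8, radius = 2, color = 'teal'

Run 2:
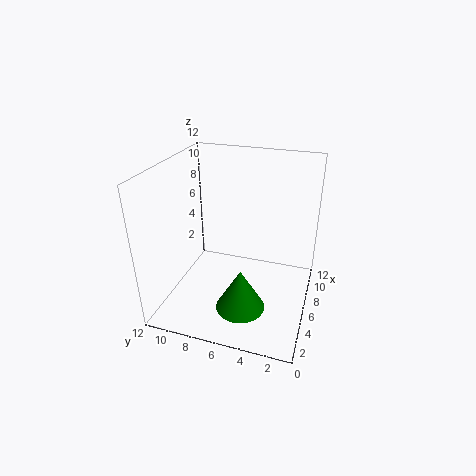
pos_x = 3.5, pos_y = 5, pos_z = 1, radius = 2, color = 'green'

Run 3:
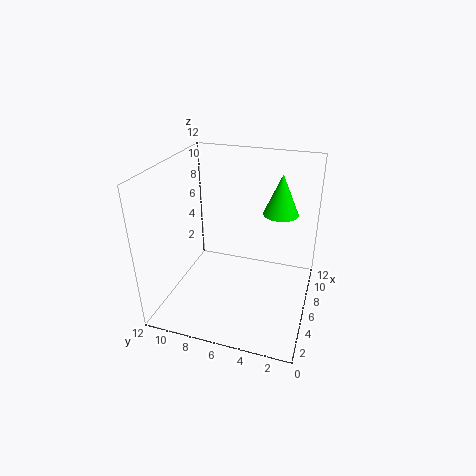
pos_x = 8.5, pos_y = 3, pos_z = 7.5, radius = 1.5, color = 'lime'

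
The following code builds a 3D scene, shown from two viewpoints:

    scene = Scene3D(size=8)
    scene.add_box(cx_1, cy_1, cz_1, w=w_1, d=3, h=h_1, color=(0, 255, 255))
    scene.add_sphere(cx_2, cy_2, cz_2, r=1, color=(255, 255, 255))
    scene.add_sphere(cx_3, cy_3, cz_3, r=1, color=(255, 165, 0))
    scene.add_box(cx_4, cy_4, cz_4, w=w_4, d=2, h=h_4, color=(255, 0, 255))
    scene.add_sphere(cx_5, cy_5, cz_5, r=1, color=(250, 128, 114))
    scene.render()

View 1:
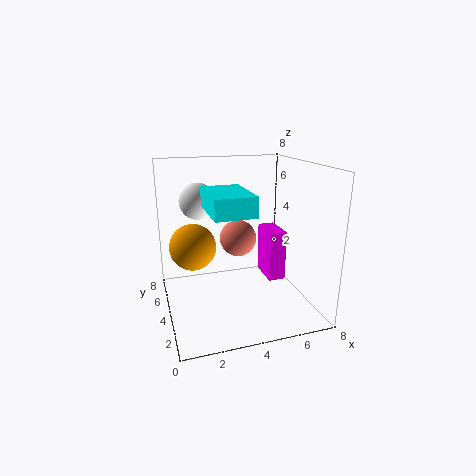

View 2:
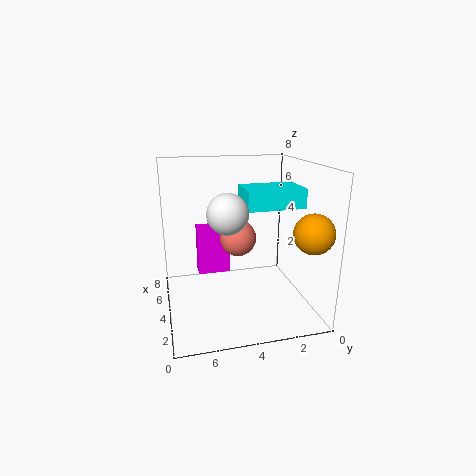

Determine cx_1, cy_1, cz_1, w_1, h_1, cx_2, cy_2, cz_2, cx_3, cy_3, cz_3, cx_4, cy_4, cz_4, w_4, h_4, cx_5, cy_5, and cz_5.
cx_1 = 2
cy_1 = 1
cz_1 = 6
w_1 = 2
h_1 = 1
cx_2 = 2
cy_2 = 5
cz_2 = 6
cx_3 = 1
cy_3 = 1
cz_3 = 5
cx_4 = 6
cy_4 = 4
cz_4 = 1
w_4 = 1
h_4 = 3
cx_5 = 4
cy_5 = 4
cz_5 = 4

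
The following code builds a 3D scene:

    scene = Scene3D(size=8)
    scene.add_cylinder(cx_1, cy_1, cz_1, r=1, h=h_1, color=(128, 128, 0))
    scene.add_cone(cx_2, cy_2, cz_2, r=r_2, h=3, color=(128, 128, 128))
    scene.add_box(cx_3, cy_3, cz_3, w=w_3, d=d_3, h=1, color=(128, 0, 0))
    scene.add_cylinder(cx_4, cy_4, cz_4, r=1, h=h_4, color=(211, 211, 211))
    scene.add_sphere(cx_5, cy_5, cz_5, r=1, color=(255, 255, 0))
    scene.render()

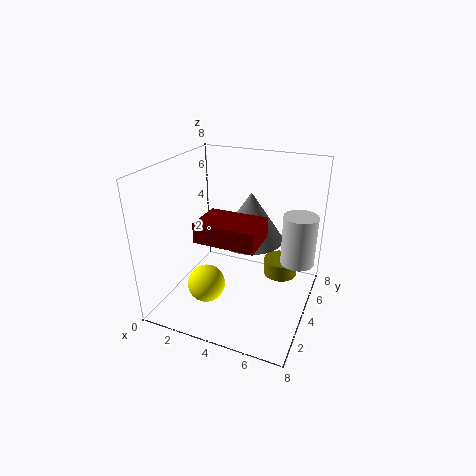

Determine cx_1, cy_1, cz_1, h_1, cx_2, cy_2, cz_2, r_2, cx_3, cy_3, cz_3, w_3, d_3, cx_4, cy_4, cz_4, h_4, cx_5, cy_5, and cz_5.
cx_1 = 6, cy_1 = 6, cz_1 = 1, h_1 = 1, cx_2 = 4, cy_2 = 6, cz_2 = 3, r_2 = 2, cx_3 = 3, cy_3 = 1, cz_3 = 5, w_3 = 3, d_3 = 2, cx_4 = 7, cy_4 = 6, cz_4 = 2, h_4 = 3, cx_5 = 3, cy_5 = 2, cz_5 = 2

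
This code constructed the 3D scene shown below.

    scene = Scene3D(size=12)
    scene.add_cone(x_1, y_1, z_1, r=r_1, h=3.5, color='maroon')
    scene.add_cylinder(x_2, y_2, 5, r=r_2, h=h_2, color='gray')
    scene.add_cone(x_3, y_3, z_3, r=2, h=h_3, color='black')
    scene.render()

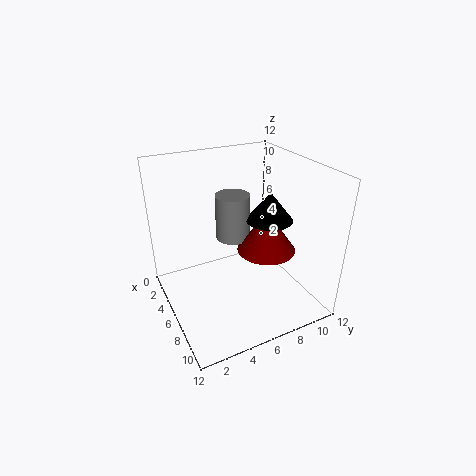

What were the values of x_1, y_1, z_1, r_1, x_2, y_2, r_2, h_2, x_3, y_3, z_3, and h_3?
x_1 = 6.5; y_1 = 8.5; z_1 = 4.5; r_1 = 2.5; x_2 = 4; y_2 = 6.5; r_2 = 1.5; h_2 = 4; x_3 = 6; y_3 = 9; z_3 = 7; h_3 = 2.5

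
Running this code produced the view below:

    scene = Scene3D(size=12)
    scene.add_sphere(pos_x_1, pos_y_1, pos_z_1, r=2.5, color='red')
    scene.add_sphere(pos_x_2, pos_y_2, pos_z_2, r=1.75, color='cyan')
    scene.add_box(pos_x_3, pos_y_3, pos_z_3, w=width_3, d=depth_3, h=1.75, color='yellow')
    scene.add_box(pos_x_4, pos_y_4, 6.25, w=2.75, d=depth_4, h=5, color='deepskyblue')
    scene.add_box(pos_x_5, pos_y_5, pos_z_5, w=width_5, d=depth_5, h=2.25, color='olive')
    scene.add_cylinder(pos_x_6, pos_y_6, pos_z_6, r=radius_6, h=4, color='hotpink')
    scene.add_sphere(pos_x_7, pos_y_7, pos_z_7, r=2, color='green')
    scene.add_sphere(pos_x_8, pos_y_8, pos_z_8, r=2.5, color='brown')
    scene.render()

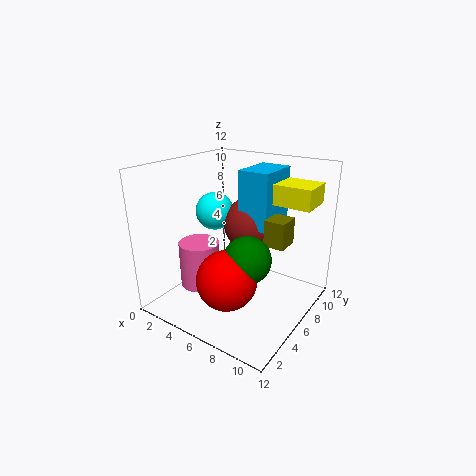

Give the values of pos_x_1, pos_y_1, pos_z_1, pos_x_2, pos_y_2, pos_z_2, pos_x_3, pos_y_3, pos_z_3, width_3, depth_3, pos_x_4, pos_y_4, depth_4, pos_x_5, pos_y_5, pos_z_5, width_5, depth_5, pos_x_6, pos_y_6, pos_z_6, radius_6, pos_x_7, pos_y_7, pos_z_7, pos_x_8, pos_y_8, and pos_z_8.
pos_x_1 = 6.25, pos_y_1 = 4, pos_z_1 = 3, pos_x_2 = 2, pos_y_2 = 8, pos_z_2 = 7, pos_x_3 = 7.25, pos_y_3 = 8.5, pos_z_3 = 8.5, width_3 = 3.75, depth_3 = 3, pos_x_4 = 5, pos_y_4 = 7.5, depth_4 = 4, pos_x_5 = 8, pos_y_5 = 6.75, pos_z_5 = 5.5, width_5 = 1.75, depth_5 = 2, pos_x_6 = 2.75, pos_y_6 = 4.75, pos_z_6 = 1.25, radius_6 = 1.75, pos_x_7 = 7.25, pos_y_7 = 5.5, pos_z_7 = 4.5, pos_x_8 = 5.25, pos_y_8 = 9.25, pos_z_8 = 6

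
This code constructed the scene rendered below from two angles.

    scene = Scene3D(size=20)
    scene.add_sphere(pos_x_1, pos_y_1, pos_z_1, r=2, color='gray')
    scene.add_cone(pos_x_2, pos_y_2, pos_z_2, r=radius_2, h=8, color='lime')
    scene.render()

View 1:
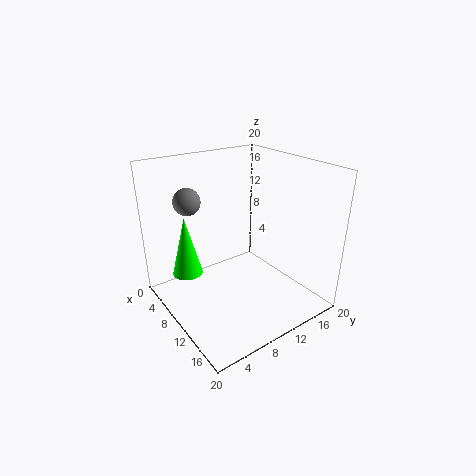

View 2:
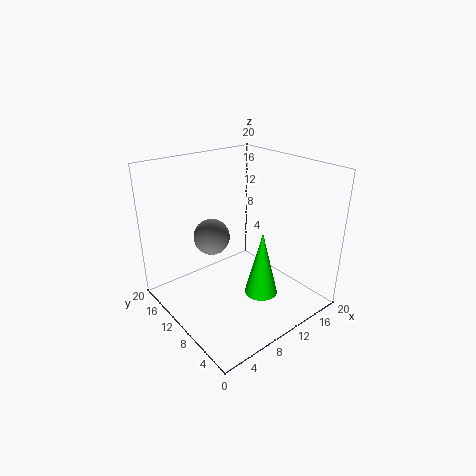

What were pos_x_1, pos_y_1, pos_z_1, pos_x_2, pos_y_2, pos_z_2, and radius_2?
pos_x_1 = 3; pos_y_1 = 6; pos_z_1 = 14; pos_x_2 = 8; pos_y_2 = 3; pos_z_2 = 6; radius_2 = 2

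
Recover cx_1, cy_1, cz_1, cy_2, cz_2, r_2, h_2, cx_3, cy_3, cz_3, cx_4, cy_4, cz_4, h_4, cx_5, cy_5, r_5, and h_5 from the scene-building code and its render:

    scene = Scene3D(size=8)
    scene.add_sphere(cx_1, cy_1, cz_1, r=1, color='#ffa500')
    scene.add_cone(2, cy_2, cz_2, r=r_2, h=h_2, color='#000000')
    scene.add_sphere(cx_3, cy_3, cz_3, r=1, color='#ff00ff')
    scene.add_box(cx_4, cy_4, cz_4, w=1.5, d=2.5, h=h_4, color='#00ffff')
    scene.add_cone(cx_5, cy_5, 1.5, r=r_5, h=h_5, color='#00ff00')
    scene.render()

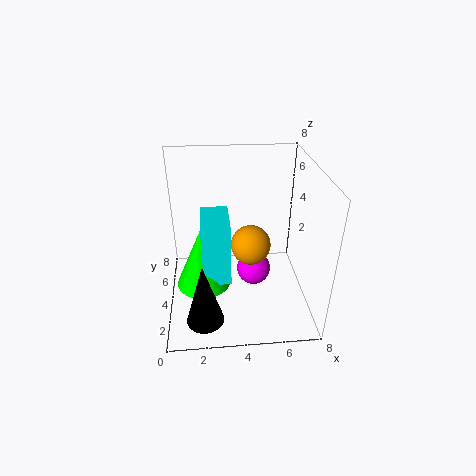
cx_1 = 4.5; cy_1 = 2.5; cz_1 = 4.5; cy_2 = 1.5; cz_2 = 0.5; r_2 = 1; h_2 = 3.5; cx_3 = 5; cy_3 = 4.5; cz_3 = 1.5; cx_4 = 2; cy_4 = 2.5; cz_4 = 2; h_4 = 3.5; cx_5 = 2; cy_5 = 3.5; r_5 = 1.5; h_5 = 3.5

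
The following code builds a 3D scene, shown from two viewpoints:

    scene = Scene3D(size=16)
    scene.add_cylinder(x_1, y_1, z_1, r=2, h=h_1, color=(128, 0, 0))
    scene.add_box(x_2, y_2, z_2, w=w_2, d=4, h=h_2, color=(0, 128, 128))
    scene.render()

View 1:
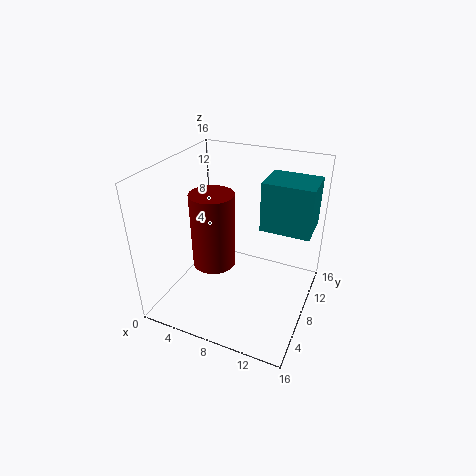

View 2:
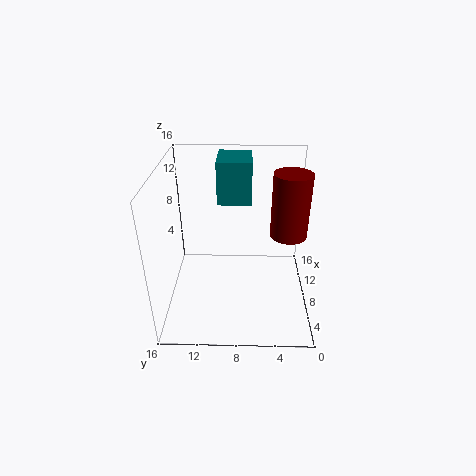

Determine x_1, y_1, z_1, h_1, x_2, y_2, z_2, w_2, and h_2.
x_1 = 8
y_1 = 2.5
z_1 = 8.5
h_1 = 7
x_2 = 11
y_2 = 6.5
z_2 = 10.5
w_2 = 5
h_2 = 5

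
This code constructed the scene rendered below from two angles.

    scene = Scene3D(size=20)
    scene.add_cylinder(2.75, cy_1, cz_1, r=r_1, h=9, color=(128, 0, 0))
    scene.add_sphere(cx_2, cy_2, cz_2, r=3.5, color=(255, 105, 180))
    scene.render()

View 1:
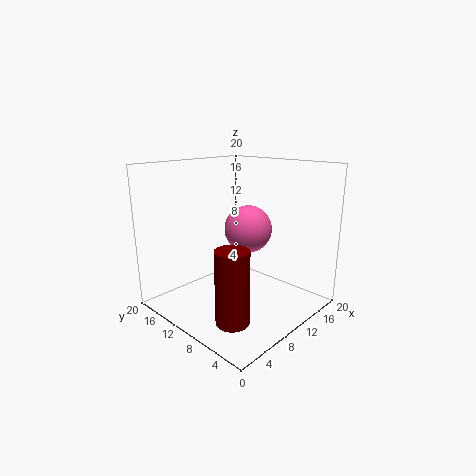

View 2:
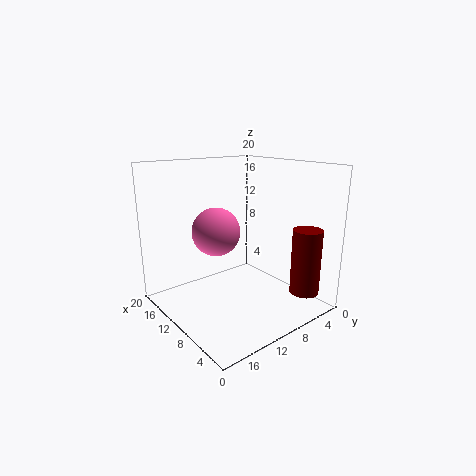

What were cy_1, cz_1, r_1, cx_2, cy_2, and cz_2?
cy_1 = 4
cz_1 = 2.75
r_1 = 2
cx_2 = 13.5
cy_2 = 11.25
cz_2 = 10.25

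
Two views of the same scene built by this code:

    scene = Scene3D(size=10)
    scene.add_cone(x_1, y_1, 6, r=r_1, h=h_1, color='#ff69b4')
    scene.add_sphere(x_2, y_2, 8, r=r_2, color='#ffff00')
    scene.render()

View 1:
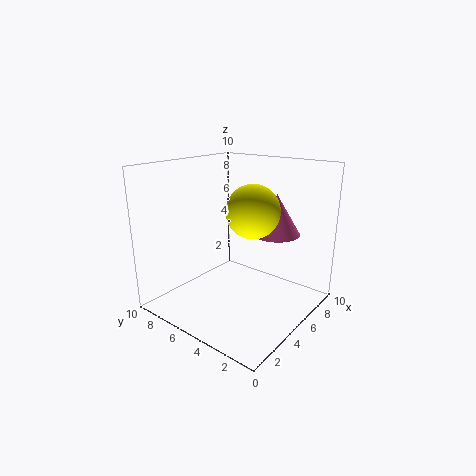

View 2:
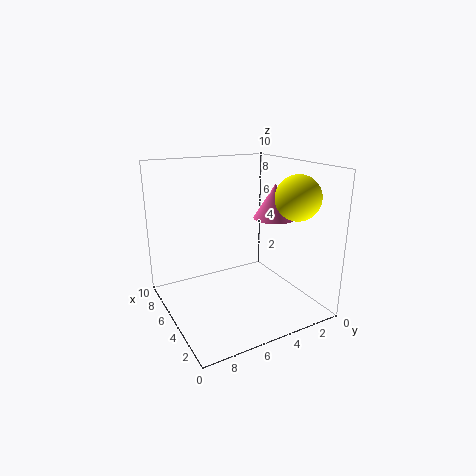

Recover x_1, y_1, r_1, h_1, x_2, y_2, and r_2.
x_1 = 5
y_1 = 2
r_1 = 1.5
h_1 = 2.5
x_2 = 2.5
y_2 = 2
r_2 = 1.5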